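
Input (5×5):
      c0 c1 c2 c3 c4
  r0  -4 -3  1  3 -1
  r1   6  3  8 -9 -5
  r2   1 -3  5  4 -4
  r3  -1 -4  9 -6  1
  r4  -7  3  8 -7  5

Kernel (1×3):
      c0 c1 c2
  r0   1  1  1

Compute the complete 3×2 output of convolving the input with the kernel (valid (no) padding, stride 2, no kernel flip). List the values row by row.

Output[0,0]: The receptive field on the input at this output position is [-4 -3 1]. Elementwise product with the kernel and sum: -4·1 + -3·1 + 1·1.
Output[0,1]: The receptive field on the input at this output position is [1 3 -1]. Elementwise product with the kernel and sum: 1·1 + 3·1 + -1·1.

-6 3
3 5
4 6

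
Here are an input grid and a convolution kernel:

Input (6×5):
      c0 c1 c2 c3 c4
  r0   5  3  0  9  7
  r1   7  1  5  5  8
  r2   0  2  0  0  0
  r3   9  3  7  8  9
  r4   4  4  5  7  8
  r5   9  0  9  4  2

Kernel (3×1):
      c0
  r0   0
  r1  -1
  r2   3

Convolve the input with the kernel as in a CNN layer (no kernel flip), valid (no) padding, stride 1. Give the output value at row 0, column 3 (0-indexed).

-5

The receptive field on the input at this output position is [9 / 5 / 0]. Elementwise product with the kernel and sum: 5·-1 + 0·3.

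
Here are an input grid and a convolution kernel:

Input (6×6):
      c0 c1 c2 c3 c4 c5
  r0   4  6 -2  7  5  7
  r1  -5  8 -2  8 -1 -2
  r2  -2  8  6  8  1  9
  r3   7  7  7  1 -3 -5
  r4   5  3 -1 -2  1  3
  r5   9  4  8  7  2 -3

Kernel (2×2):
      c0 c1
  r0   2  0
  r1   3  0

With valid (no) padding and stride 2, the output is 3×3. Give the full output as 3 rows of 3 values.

Output[0,0]: The receptive field on the input at this output position is [4 6 / -5 8]. Elementwise product with the kernel and sum: 4·2 + -5·3.
Output[0,1]: The receptive field on the input at this output position is [-2 7 / -2 8]. Elementwise product with the kernel and sum: -2·2 + -2·3.

-7 -10 7
17 33 -7
37 22 8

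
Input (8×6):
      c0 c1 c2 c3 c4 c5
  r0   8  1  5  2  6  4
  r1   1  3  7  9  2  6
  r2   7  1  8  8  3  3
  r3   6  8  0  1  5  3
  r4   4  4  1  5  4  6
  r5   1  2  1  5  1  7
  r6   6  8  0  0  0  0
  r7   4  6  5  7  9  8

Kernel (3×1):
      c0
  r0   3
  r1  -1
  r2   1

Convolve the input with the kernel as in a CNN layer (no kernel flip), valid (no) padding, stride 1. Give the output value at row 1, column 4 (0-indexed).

8

The receptive field on the input at this output position is [2 / 3 / 5]. Elementwise product with the kernel and sum: 2·3 + 3·-1 + 5·1.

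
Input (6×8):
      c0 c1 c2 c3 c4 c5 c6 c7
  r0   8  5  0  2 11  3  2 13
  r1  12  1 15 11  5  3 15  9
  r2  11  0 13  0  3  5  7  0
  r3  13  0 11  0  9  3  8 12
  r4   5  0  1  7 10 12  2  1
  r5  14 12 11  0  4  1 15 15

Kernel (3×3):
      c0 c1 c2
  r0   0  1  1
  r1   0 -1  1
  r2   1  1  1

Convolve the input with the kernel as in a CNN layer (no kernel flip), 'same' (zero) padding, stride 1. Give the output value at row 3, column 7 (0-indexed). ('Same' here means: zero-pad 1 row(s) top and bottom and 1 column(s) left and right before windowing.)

-9

The receptive field on the zero-padded input at this output position is [7 0 0 / 8 12 0 / 2 1 0]. Elementwise product with the kernel and sum: 0·1 + 0·1 + 12·-1 + 0·1 + 2·1 + 1·1 + 0·1.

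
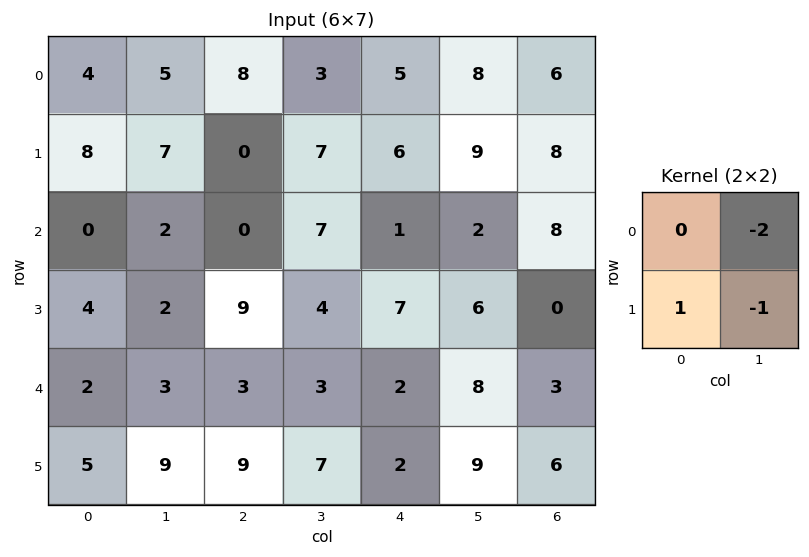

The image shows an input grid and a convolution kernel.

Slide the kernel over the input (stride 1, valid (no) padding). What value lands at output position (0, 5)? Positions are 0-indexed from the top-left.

The receptive field on the input at this output position is [8 6 / 9 8]. Elementwise product with the kernel and sum: 6·-2 + 9·1 + 8·-1.

-11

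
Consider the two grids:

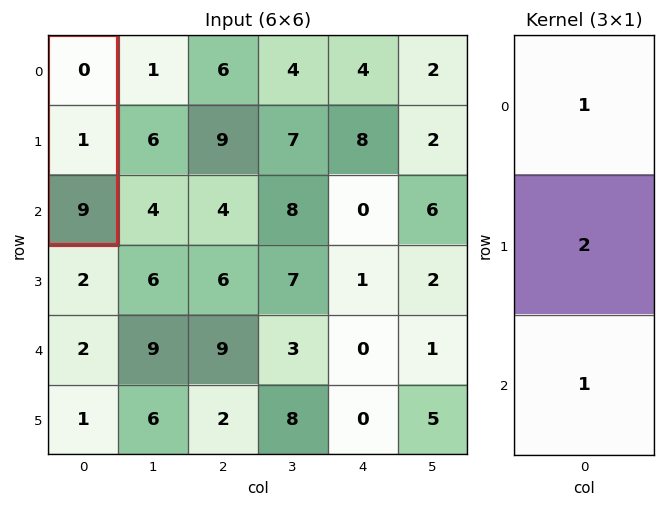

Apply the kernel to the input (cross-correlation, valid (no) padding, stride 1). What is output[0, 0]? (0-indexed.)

11

The receptive field on the input at this output position is [0 / 1 / 9]. Elementwise product with the kernel and sum: 0·1 + 1·2 + 9·1.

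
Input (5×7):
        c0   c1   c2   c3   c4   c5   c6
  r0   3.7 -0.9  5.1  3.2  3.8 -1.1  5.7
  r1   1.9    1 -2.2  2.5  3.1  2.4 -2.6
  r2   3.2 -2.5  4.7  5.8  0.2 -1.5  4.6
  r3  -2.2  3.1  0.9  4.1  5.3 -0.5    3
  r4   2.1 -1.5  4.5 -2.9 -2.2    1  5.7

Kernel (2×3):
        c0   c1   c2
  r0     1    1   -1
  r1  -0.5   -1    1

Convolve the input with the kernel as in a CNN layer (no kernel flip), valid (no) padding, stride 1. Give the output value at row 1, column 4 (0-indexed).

The receptive field on the input at this output position is [3.1 2.4 -2.6 / 0.2 -1.5 4.6]. Elementwise product with the kernel and sum: 3.1·1 + 2.4·1 + -2.6·-1 + 0.2·-0.5 + -1.5·-1 + 4.6·1.

14.1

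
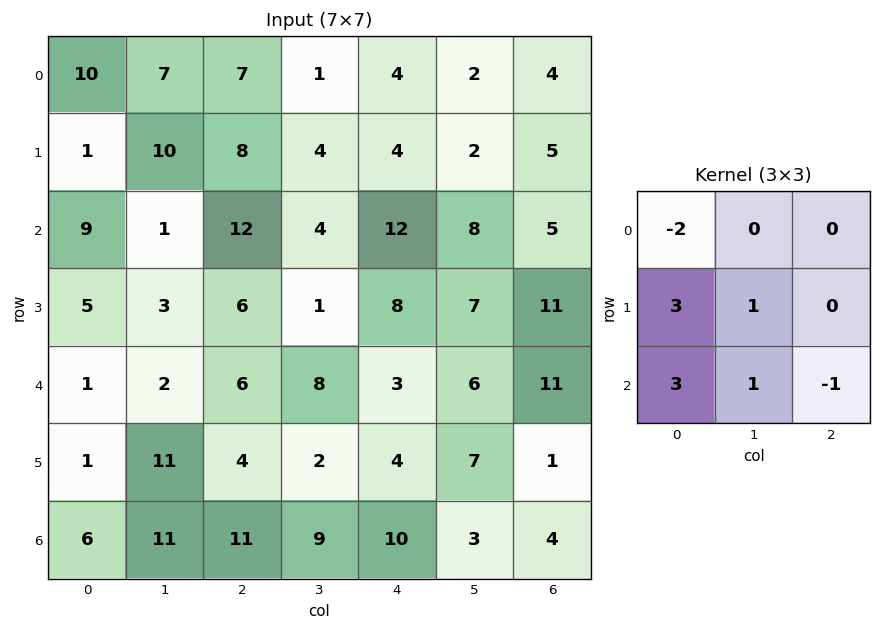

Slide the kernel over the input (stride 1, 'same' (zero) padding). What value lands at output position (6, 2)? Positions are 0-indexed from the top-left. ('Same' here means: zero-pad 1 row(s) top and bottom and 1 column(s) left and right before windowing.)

The receptive field on the zero-padded input at this output position is [11 4 2 / 11 11 9 / 0 0 0]. Elementwise product with the kernel and sum: 11·-2 + 11·3 + 11·1 + 0·3 + 0·1 + 0·-1.

22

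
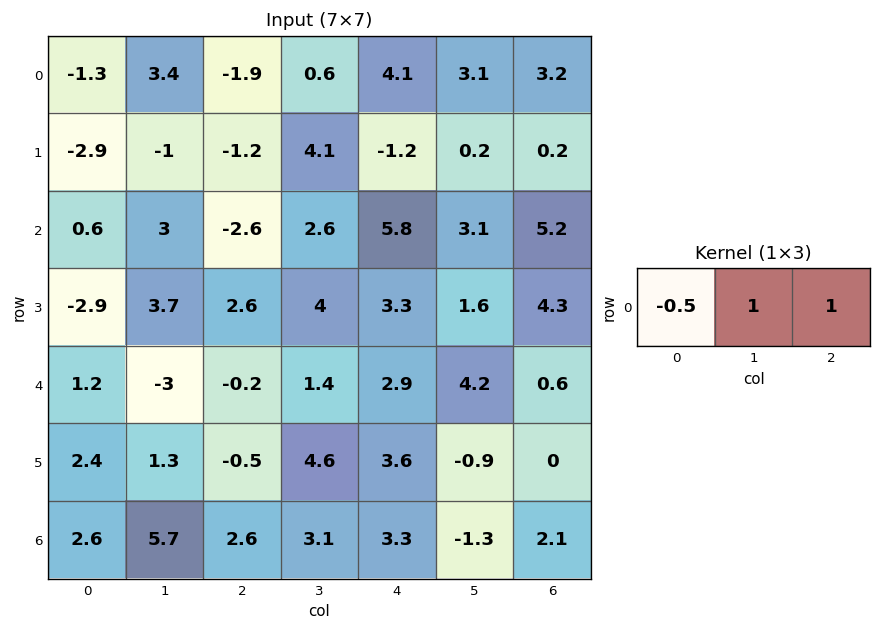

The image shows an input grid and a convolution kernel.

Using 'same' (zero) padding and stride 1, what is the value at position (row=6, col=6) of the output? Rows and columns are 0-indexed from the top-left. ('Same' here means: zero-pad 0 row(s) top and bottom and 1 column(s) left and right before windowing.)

The receptive field on the zero-padded input at this output position is [-1.3 2.1 0]. Elementwise product with the kernel and sum: -1.3·-0.5 + 2.1·1 + 0·1.

2.75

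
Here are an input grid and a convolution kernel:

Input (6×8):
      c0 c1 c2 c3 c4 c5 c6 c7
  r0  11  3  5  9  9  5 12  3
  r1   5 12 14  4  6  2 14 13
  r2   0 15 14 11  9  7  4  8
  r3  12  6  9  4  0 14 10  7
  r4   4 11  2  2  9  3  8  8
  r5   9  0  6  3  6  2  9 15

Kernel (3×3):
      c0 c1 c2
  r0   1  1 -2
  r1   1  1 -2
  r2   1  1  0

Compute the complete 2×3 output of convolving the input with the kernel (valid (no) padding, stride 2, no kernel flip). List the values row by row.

8 27 -14
2 24 14

Output[0,0]: The receptive field on the input at this output position is [11 3 5 / 5 12 14 / 0 15 14]. Elementwise product with the kernel and sum: 11·1 + 3·1 + 5·-2 + 5·1 + 12·1 + 14·-2 + 0·1 + 15·1.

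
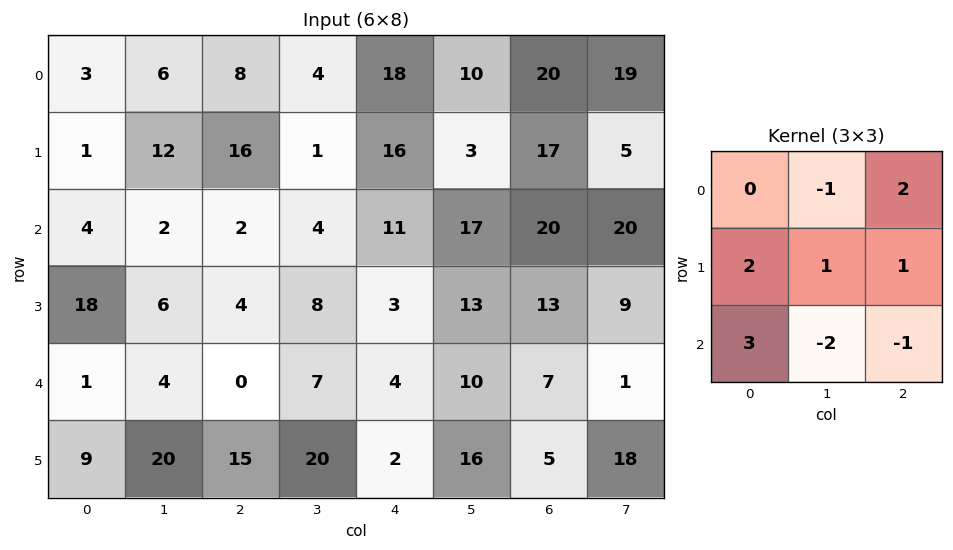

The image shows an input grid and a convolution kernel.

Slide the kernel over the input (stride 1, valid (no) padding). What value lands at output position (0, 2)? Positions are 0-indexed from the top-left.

The receptive field on the input at this output position is [8 4 18 / 16 1 16 / 2 4 11]. Elementwise product with the kernel and sum: 4·-1 + 18·2 + 16·2 + 1·1 + 16·1 + 2·3 + 4·-2 + 11·-1.

68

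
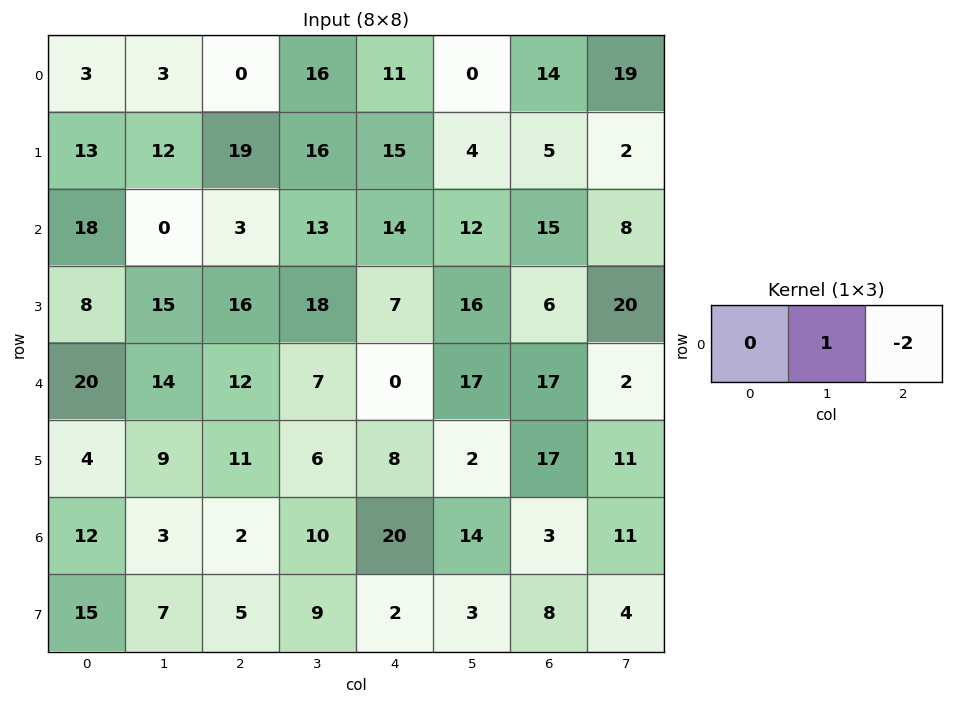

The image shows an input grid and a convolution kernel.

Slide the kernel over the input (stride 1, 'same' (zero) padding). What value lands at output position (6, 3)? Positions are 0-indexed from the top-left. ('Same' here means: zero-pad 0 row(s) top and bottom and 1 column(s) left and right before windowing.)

The receptive field on the zero-padded input at this output position is [2 10 20]. Elementwise product with the kernel and sum: 10·1 + 20·-2.

-30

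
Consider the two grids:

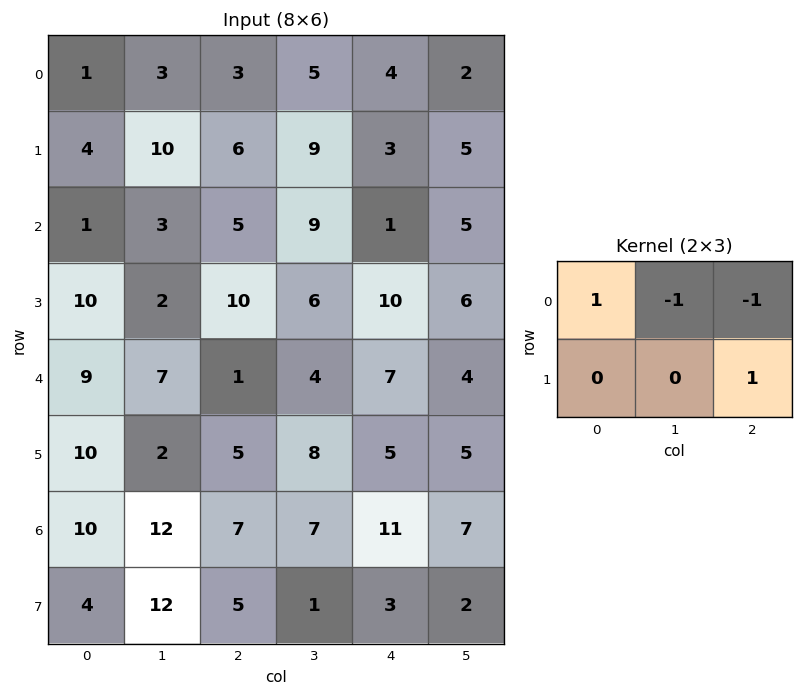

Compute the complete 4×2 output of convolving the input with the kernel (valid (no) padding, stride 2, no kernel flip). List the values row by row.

Output[0,0]: The receptive field on the input at this output position is [1 3 3 / 4 10 6]. Elementwise product with the kernel and sum: 1·1 + 3·-1 + 3·-1 + 6·1.

1 -3
3 5
6 -5
-4 -8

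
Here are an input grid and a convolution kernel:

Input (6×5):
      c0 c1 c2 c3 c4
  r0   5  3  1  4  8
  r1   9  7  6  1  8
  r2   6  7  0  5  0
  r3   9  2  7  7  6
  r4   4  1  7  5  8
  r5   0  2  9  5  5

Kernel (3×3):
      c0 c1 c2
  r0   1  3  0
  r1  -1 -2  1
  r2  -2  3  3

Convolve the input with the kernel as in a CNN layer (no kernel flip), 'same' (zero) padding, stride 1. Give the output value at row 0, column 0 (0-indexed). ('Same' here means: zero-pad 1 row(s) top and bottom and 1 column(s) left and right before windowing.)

41

The receptive field on the zero-padded input at this output position is [0 0 0 / 0 5 3 / 0 9 7]. Elementwise product with the kernel and sum: 0·1 + 0·3 + 0·-1 + 5·-2 + 3·1 + 0·-2 + 9·3 + 7·3.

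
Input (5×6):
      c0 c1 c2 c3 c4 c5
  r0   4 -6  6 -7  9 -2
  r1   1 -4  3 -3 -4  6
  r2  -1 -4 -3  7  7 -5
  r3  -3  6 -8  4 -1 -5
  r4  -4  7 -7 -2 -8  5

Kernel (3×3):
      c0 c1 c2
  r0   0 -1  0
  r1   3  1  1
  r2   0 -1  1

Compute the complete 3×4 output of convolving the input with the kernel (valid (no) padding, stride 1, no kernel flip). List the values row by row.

Output[0,0]: The receptive field on the input at this output position is [4 -6 6 / 1 -4 3 / -1 -4 -3]. Elementwise product with the kernel and sum: -6·-1 + 1·3 + -4·1 + 3·1 + -4·-1 + -3·1.
Output[0,1]: The receptive field on the input at this output position is [-6 6 -7 / -4 3 -3 / -4 -3 7]. Elementwise product with the kernel and sum: 6·-1 + -4·3 + 3·1 + -3·1 + -3·-1 + 7·1.

9 -8 9 -28
-20 1 3 23
-21 22 -34 12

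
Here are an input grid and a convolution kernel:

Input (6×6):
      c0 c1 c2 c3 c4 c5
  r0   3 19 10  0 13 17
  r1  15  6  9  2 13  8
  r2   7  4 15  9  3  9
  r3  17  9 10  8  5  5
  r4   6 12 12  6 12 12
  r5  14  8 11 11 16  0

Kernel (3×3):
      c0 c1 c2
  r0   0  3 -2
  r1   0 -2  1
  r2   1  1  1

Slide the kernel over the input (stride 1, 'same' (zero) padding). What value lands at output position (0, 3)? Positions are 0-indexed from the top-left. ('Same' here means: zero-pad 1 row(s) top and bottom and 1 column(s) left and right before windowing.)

The receptive field on the zero-padded input at this output position is [0 0 0 / 10 0 13 / 9 2 13]. Elementwise product with the kernel and sum: 0·3 + 0·-2 + 0·-2 + 13·1 + 9·1 + 2·1 + 13·1.

37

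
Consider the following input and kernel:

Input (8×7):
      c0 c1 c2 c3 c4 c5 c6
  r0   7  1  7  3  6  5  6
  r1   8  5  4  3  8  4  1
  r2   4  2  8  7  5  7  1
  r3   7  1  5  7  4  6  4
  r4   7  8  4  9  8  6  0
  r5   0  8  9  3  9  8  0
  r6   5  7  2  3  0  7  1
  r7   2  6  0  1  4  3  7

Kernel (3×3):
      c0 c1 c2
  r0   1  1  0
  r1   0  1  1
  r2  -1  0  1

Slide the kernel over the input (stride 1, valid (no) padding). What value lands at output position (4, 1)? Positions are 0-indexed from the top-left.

20

The receptive field on the input at this output position is [8 4 9 / 8 9 3 / 7 2 3]. Elementwise product with the kernel and sum: 8·1 + 4·1 + 9·1 + 3·1 + 7·-1 + 3·1.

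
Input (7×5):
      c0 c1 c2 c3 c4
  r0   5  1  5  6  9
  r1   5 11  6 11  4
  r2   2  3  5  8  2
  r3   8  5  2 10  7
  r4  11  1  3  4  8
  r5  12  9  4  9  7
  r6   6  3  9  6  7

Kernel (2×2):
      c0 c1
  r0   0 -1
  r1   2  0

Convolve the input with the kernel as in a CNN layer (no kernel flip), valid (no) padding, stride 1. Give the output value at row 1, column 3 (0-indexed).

12

The receptive field on the input at this output position is [11 4 / 8 2]. Elementwise product with the kernel and sum: 4·-1 + 8·2.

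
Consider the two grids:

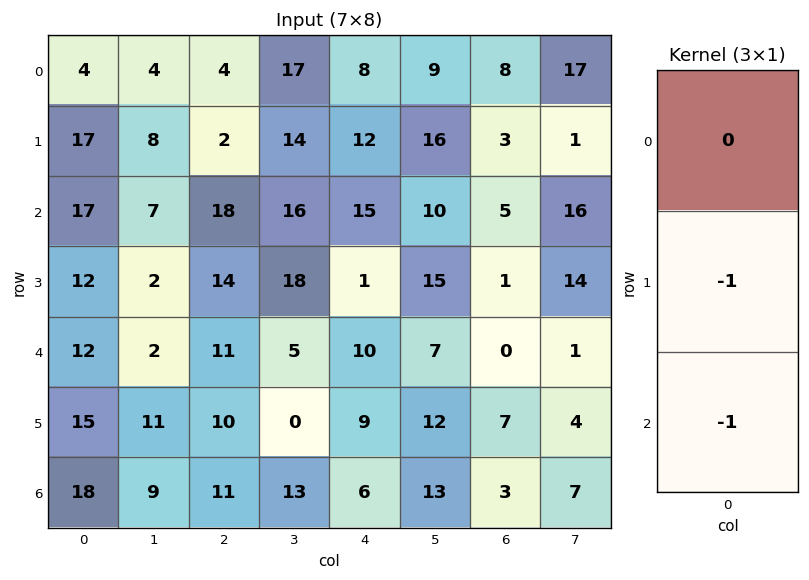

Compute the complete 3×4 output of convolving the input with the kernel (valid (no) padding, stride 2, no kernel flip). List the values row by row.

Output[0,0]: The receptive field on the input at this output position is [4 / 17 / 17]. Elementwise product with the kernel and sum: 17·-1 + 17·-1.

-34 -20 -27 -8
-24 -25 -11 -1
-33 -21 -15 -10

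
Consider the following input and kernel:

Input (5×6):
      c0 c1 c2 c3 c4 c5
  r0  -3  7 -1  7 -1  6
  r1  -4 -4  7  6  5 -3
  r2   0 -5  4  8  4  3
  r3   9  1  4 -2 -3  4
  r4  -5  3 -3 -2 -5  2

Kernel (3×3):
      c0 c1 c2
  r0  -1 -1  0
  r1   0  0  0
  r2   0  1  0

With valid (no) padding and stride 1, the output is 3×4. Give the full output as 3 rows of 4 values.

Output[0,0]: The receptive field on the input at this output position is [-3 7 -1 / -4 -4 7 / 0 -5 4]. Elementwise product with the kernel and sum: -3·-1 + 7·-1 + -5·1.
Output[0,1]: The receptive field on the input at this output position is [7 -1 7 / -4 7 6 / -5 4 8]. Elementwise product with the kernel and sum: 7·-1 + -1·-1 + 4·1.

-9 -2 2 -2
9 1 -15 -14
8 -2 -14 -17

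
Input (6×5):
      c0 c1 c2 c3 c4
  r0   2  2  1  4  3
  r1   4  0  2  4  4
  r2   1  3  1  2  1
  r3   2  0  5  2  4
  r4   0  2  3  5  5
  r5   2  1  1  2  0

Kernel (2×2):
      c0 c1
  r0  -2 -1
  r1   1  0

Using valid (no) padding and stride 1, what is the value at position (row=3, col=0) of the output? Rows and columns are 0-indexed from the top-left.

-4

The receptive field on the input at this output position is [2 0 / 0 2]. Elementwise product with the kernel and sum: 2·-2 + 0·-1 + 0·1.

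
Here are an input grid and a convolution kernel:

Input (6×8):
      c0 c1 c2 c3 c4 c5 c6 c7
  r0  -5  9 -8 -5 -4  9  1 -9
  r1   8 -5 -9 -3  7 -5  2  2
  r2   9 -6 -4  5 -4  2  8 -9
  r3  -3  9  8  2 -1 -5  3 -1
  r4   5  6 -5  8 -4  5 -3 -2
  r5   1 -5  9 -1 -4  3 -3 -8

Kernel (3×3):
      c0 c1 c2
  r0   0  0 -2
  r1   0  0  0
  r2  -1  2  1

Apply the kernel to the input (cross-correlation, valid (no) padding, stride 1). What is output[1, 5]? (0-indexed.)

6

The receptive field on the input at this output position is [-5 2 2 / 2 8 -9 / -5 3 -1]. Elementwise product with the kernel and sum: 2·-2 + -5·-1 + 3·2 + -1·1.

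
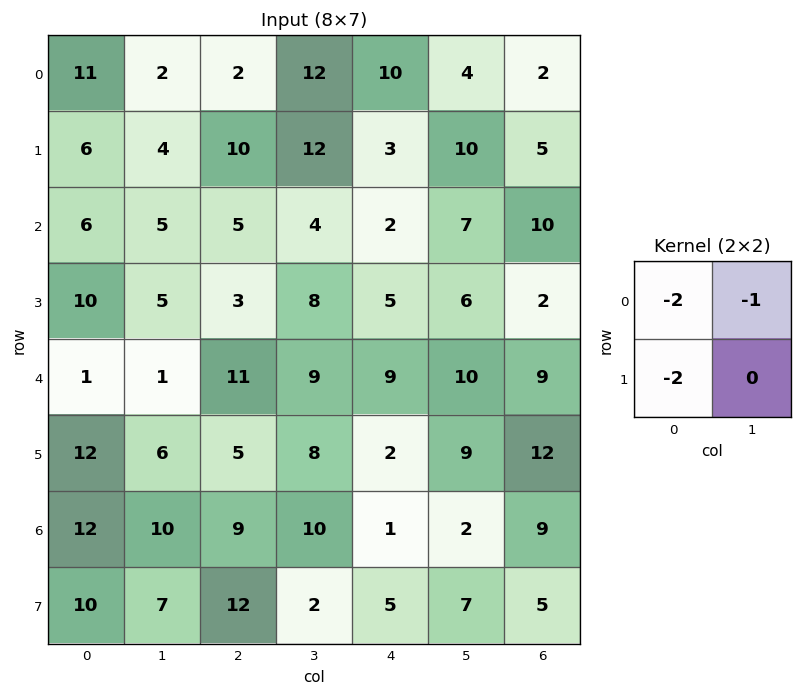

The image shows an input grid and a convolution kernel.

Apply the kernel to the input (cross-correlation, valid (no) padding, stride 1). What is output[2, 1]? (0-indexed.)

-25

The receptive field on the input at this output position is [5 5 / 5 3]. Elementwise product with the kernel and sum: 5·-2 + 5·-1 + 5·-2.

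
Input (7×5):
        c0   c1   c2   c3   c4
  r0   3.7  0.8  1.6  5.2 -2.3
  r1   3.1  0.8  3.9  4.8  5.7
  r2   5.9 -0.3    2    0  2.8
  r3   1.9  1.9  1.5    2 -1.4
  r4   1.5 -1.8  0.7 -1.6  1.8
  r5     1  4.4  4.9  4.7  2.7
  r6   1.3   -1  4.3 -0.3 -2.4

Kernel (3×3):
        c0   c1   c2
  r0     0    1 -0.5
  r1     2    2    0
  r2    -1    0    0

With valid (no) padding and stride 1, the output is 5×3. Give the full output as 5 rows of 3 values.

1.9 8.7 21.75
8.15 3 4.45
4.8 10.6 4.9
-0.45 -6.1 -4
7.35 21.1 12.4

Output[0,0]: The receptive field on the input at this output position is [3.7 0.8 1.6 / 3.1 0.8 3.9 / 5.9 -0.3 2]. Elementwise product with the kernel and sum: 0.8·1 + 1.6·-0.5 + 3.1·2 + 0.8·2 + 5.9·-1.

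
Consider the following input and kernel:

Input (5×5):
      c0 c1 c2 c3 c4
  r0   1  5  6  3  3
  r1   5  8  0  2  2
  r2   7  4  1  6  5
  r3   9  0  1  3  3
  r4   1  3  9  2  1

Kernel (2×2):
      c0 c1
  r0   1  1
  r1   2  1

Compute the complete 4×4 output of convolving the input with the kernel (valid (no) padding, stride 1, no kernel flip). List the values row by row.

Output[0,0]: The receptive field on the input at this output position is [1 5 / 5 8]. Elementwise product with the kernel and sum: 1·1 + 5·1 + 5·2 + 8·1.

24 27 11 12
31 17 10 21
29 6 12 20
14 16 24 11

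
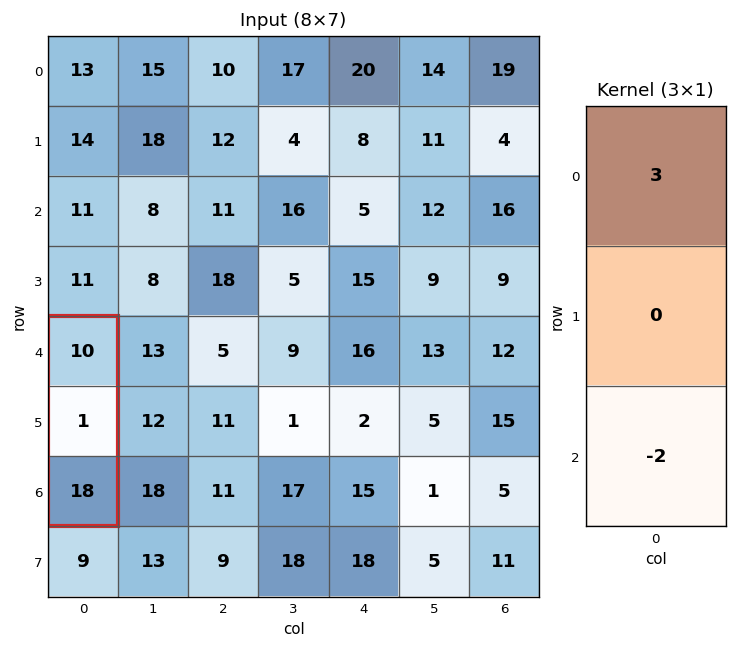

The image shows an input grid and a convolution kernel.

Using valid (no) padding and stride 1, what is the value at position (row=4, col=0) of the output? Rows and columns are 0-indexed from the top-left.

-6

The receptive field on the input at this output position is [10 / 1 / 18]. Elementwise product with the kernel and sum: 10·3 + 18·-2.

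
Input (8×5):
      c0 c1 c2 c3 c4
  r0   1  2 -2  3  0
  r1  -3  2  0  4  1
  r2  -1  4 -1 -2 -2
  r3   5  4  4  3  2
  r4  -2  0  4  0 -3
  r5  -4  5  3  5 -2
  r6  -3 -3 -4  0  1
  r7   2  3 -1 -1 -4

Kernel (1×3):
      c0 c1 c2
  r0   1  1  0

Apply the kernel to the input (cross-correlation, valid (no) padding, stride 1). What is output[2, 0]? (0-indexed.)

The receptive field on the input at this output position is [-1 4 -1]. Elementwise product with the kernel and sum: -1·1 + 4·1.

3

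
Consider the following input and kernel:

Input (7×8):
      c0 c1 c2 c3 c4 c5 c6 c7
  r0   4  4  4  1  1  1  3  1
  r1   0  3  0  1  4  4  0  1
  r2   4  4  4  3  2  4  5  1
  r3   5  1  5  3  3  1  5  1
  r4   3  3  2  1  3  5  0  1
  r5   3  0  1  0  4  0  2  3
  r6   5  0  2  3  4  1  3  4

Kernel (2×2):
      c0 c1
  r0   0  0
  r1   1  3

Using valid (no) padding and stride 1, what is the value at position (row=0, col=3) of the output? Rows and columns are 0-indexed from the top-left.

13

The receptive field on the input at this output position is [1 1 / 1 4]. Elementwise product with the kernel and sum: 1·1 + 4·3.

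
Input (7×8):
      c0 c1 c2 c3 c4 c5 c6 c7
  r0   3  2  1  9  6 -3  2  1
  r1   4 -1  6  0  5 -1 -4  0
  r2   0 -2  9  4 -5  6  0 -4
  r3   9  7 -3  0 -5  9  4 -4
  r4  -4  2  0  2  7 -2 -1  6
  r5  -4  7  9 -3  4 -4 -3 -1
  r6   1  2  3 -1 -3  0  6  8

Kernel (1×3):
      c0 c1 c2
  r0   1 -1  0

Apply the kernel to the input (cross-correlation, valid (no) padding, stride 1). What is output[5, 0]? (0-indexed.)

The receptive field on the input at this output position is [-4 7 9]. Elementwise product with the kernel and sum: -4·1 + 7·-1.

-11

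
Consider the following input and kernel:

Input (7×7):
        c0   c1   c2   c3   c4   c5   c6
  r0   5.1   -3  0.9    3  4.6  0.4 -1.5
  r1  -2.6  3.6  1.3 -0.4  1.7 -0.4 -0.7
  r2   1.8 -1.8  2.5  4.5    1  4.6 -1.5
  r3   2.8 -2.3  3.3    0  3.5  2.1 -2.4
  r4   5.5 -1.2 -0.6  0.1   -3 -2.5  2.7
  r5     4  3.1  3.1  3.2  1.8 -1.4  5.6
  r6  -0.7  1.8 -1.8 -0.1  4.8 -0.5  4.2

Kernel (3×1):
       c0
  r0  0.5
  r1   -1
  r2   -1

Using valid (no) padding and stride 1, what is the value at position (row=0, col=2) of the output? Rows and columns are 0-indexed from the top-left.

The receptive field on the input at this output position is [0.9 / 1.3 / 2.5]. Elementwise product with the kernel and sum: 0.9·0.5 + 1.3·-1 + 2.5·-1.

-3.35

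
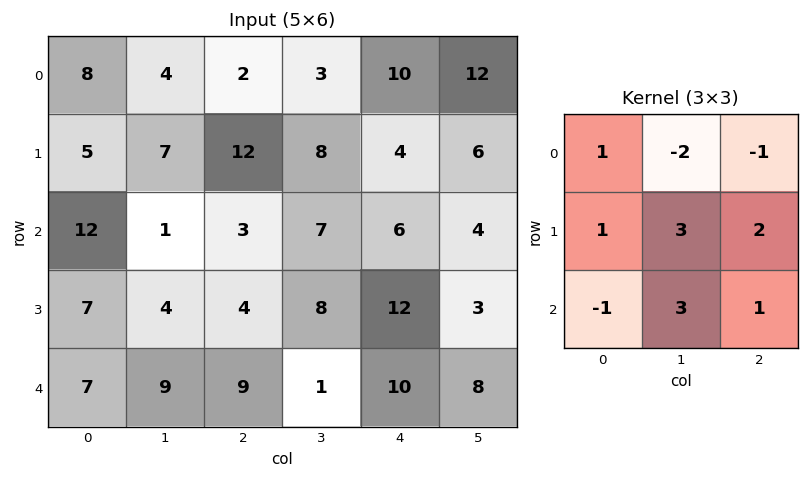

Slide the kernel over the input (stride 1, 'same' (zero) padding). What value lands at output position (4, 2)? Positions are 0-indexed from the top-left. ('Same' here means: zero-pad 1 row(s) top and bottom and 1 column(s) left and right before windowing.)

The receptive field on the zero-padded input at this output position is [4 4 8 / 9 9 1 / 0 0 0]. Elementwise product with the kernel and sum: 4·1 + 4·-2 + 8·-1 + 9·1 + 9·3 + 1·2 + 0·-1 + 0·3 + 0·1.

26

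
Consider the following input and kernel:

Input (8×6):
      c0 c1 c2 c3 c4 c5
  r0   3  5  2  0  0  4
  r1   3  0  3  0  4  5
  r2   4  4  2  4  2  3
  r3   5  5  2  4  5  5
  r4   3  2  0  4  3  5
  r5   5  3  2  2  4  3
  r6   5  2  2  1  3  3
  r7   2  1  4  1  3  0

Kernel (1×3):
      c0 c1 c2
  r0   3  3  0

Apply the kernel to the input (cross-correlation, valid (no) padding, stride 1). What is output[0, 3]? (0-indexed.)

0

The receptive field on the input at this output position is [0 0 4]. Elementwise product with the kernel and sum: 0·3 + 0·3.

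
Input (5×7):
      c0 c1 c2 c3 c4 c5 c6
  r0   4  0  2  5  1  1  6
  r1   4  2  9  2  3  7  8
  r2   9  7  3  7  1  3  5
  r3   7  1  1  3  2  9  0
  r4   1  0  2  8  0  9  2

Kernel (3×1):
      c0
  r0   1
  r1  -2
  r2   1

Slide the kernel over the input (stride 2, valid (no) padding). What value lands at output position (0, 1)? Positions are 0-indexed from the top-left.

The receptive field on the input at this output position is [2 / 9 / 3]. Elementwise product with the kernel and sum: 2·1 + 9·-2 + 3·1.

-13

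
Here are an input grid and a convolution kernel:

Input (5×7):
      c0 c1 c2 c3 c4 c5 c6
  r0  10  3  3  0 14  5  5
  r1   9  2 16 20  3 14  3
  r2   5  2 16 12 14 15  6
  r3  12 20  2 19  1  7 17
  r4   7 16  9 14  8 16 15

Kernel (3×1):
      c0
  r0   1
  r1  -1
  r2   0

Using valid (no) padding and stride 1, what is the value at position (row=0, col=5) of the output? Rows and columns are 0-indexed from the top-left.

The receptive field on the input at this output position is [5 / 14 / 15]. Elementwise product with the kernel and sum: 5·1 + 14·-1.

-9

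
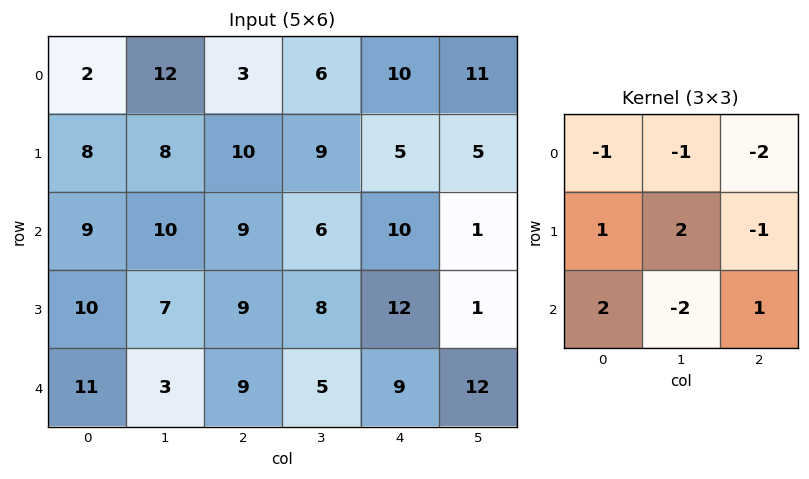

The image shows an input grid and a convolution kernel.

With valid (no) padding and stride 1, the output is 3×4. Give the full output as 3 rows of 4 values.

Output[0,0]: The receptive field on the input at this output position is [2 12 3 / 8 8 10 / 9 10 9]. Elementwise product with the kernel and sum: 2·-1 + 12·-1 + 3·-2 + 8·1 + 8·2 + 10·-1 + 9·2 + 10·-2 + 9·1.

1 0 10 -31
-1 -10 -4 -6
3 -21 -5 17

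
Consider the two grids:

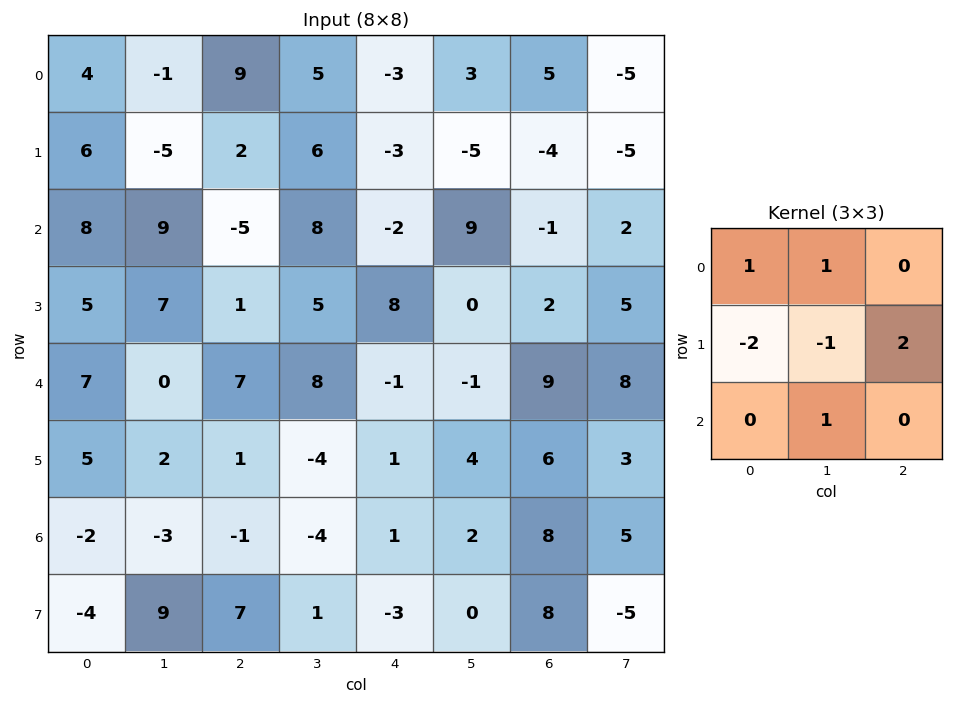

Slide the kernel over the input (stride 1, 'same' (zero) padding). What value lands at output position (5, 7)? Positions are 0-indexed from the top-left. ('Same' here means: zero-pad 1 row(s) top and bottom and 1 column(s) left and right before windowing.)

The receptive field on the zero-padded input at this output position is [9 8 0 / 6 3 0 / 8 5 0]. Elementwise product with the kernel and sum: 9·1 + 8·1 + 6·-2 + 3·-1 + 0·2 + 5·1.

7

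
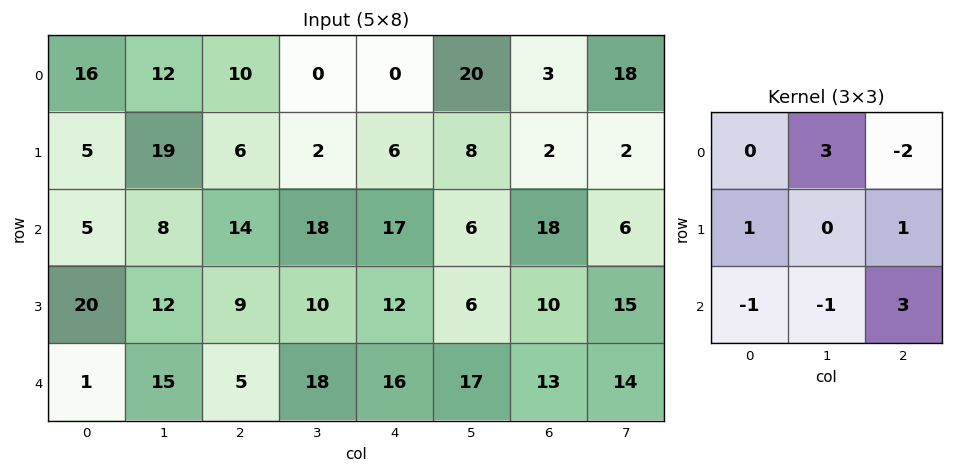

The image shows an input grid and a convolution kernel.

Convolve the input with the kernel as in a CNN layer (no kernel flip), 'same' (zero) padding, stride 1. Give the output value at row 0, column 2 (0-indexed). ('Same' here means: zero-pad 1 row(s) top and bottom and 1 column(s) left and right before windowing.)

-7

The receptive field on the zero-padded input at this output position is [0 0 0 / 12 10 0 / 19 6 2]. Elementwise product with the kernel and sum: 0·3 + 0·-2 + 12·1 + 0·1 + 19·-1 + 6·-1 + 2·3.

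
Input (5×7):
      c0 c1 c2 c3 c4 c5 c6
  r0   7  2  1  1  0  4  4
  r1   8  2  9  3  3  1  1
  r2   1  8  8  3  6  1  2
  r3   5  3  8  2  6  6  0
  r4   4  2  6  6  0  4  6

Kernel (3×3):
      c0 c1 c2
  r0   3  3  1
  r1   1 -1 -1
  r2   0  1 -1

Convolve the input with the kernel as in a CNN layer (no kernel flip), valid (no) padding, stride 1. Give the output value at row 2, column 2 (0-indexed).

45

The receptive field on the input at this output position is [8 3 6 / 8 2 6 / 6 6 0]. Elementwise product with the kernel and sum: 8·3 + 3·3 + 6·1 + 8·1 + 2·-1 + 6·-1 + 6·1 + 0·-1.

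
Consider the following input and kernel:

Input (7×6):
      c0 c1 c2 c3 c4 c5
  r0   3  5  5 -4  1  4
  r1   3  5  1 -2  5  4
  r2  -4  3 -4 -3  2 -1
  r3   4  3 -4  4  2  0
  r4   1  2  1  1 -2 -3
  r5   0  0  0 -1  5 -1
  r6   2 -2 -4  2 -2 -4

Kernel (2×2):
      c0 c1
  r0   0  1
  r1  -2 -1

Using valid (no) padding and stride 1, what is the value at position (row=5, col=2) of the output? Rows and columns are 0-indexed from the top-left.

5

The receptive field on the input at this output position is [0 -1 / -4 2]. Elementwise product with the kernel and sum: -1·1 + -4·-2 + 2·-1.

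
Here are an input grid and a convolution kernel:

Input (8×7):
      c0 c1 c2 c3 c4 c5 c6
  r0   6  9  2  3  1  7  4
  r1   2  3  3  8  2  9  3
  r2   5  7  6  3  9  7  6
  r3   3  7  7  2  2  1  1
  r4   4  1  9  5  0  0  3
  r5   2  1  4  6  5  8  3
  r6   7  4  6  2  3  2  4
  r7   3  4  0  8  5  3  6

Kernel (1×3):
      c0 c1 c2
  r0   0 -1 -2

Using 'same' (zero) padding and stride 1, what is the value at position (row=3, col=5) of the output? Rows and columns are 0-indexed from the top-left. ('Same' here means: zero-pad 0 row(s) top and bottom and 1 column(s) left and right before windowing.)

-3

The receptive field on the zero-padded input at this output position is [2 1 1]. Elementwise product with the kernel and sum: 1·-1 + 1·-2.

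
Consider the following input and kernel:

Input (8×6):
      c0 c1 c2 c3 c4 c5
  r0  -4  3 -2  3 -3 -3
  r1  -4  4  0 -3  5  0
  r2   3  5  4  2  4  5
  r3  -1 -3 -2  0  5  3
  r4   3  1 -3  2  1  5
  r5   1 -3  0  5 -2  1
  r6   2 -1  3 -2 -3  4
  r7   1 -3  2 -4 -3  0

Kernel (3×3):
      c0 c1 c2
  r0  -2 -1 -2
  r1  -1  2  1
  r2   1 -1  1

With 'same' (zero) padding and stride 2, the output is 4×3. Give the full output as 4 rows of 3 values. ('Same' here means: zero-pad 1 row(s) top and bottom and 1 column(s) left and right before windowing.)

3 -3 -20
5 2 10
10 5 2
4 -8 -11

Output[0,0]: The receptive field on the zero-padded input at this output position is [0 0 0 / 0 -4 3 / 0 -4 4]. Elementwise product with the kernel and sum: 0·-2 + 0·-1 + 0·-2 + 0·-1 + -4·2 + 3·1 + 0·1 + -4·-1 + 4·1.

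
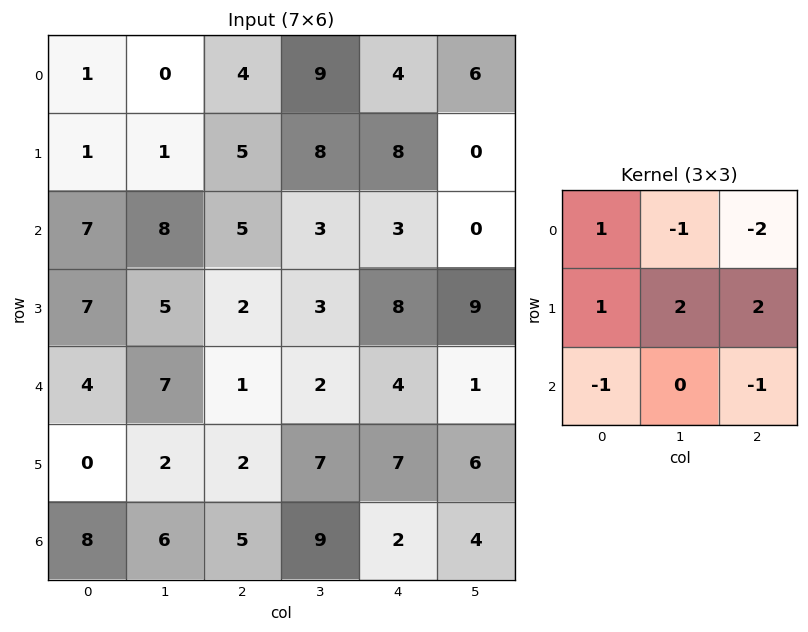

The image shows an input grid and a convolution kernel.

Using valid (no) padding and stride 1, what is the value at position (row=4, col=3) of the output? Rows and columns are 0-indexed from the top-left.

The receptive field on the input at this output position is [2 4 1 / 7 7 6 / 9 2 4]. Elementwise product with the kernel and sum: 2·1 + 4·-1 + 1·-2 + 7·1 + 7·2 + 6·2 + 9·-1 + 4·-1.

16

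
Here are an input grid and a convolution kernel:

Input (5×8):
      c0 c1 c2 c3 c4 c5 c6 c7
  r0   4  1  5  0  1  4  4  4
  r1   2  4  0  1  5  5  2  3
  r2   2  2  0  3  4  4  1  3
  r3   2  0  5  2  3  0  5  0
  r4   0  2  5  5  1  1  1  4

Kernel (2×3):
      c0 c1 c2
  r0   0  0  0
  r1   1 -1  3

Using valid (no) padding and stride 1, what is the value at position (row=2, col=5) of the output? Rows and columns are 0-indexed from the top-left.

-5

The receptive field on the input at this output position is [4 1 3 / 0 5 0]. Elementwise product with the kernel and sum: 0·1 + 5·-1 + 0·3.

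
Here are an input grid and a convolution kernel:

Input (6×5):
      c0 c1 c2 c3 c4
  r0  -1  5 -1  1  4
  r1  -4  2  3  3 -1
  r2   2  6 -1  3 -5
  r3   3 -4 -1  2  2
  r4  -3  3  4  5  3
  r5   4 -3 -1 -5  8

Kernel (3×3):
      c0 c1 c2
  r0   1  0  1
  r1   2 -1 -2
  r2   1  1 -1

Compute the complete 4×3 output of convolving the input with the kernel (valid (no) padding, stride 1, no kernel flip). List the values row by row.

-9 3 15
-1 5 6
9 0 -8
-13 -9 -16

Output[0,0]: The receptive field on the input at this output position is [-1 5 -1 / -4 2 3 / 2 6 -1]. Elementwise product with the kernel and sum: -1·1 + -1·1 + -4·2 + 2·-1 + 3·-2 + 2·1 + 6·1 + -1·-1.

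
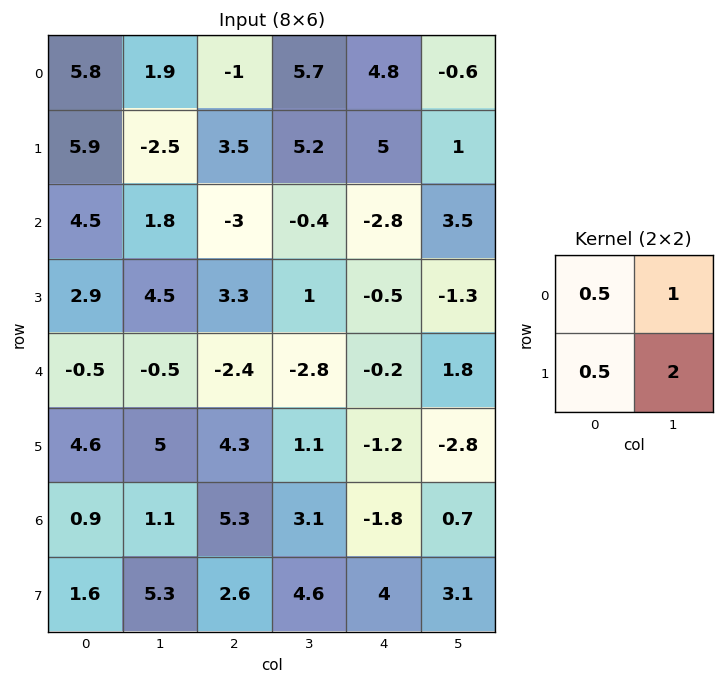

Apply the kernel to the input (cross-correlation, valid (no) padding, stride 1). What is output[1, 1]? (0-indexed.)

-2.85

The receptive field on the input at this output position is [-2.5 3.5 / 1.8 -3]. Elementwise product with the kernel and sum: -2.5·0.5 + 3.5·1 + 1.8·0.5 + -3·2.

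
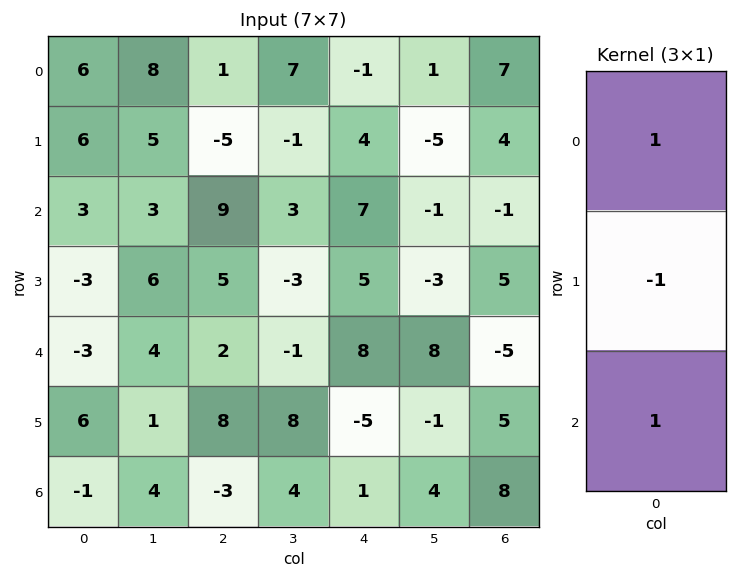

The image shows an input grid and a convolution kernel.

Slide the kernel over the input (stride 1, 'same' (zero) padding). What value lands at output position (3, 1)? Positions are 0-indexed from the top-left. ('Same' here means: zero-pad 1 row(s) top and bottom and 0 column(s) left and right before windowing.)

The receptive field on the zero-padded input at this output position is [3 / 6 / 4]. Elementwise product with the kernel and sum: 3·1 + 6·-1 + 4·1.

1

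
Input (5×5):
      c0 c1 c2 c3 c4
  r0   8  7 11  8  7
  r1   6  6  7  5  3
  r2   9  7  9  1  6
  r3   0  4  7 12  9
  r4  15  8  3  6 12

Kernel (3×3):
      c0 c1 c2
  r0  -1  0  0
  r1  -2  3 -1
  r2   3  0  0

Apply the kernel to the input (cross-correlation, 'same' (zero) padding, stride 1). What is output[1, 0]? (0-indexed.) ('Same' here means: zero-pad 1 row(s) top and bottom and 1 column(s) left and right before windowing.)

The receptive field on the zero-padded input at this output position is [0 8 7 / 0 6 6 / 0 9 7]. Elementwise product with the kernel and sum: 0·-1 + 0·-2 + 6·3 + 6·-1 + 0·3.

12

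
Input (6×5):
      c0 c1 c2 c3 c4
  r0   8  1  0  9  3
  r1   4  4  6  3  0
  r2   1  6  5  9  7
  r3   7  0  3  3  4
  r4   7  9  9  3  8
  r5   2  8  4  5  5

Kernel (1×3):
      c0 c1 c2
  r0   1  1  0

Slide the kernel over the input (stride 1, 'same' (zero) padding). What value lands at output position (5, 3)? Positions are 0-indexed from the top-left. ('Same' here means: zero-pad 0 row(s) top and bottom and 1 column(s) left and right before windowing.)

9

The receptive field on the zero-padded input at this output position is [4 5 5]. Elementwise product with the kernel and sum: 4·1 + 5·1.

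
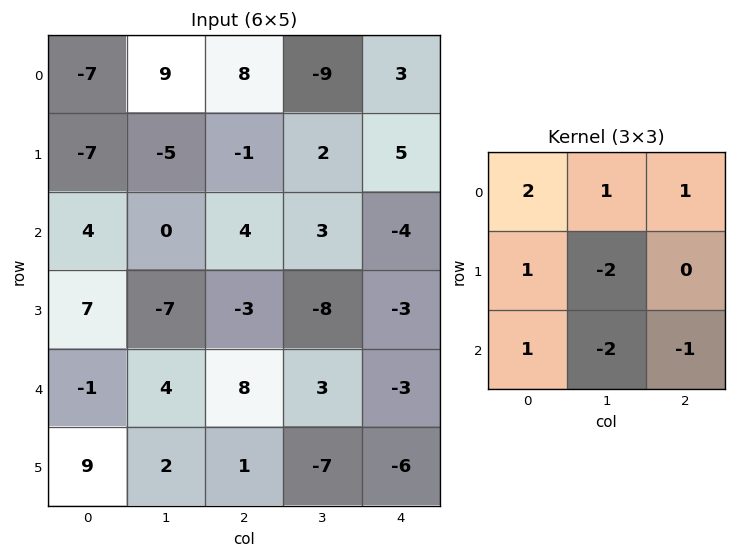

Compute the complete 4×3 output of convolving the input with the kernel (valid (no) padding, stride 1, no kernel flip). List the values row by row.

Output[0,0]: The receptive field on the input at this output position is [-7 9 8 / -7 -5 -1 / 4 0 4]. Elementwise product with the kernel and sum: -7·2 + 9·1 + 8·1 + -7·1 + -5·-2 + 4·1 + 0·-2 + 4·-1.

6 3 7
8 -10 19
16 -9 25
-1 -30 6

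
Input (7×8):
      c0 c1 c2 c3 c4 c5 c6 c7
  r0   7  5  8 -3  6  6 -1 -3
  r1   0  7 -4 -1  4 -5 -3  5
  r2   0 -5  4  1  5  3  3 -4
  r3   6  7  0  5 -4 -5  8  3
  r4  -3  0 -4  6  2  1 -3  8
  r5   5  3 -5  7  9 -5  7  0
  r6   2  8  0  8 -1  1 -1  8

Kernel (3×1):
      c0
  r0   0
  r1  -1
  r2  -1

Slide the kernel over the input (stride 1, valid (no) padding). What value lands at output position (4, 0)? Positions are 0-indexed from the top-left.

-7

The receptive field on the input at this output position is [-3 / 5 / 2]. Elementwise product with the kernel and sum: 5·-1 + 2·-1.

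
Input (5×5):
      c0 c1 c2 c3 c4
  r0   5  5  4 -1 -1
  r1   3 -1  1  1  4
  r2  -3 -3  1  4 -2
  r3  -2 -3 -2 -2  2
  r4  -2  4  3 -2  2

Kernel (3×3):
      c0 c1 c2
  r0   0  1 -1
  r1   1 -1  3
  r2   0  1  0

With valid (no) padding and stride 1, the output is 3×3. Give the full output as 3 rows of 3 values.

Output[0,0]: The receptive field on the input at this output position is [5 5 4 / 3 -1 1 / -3 -3 1]. Elementwise product with the kernel and sum: 5·1 + 4·-1 + 3·1 + -1·-1 + 1·3 + -3·1.

5 7 16
-2 6 -14
-5 -7 10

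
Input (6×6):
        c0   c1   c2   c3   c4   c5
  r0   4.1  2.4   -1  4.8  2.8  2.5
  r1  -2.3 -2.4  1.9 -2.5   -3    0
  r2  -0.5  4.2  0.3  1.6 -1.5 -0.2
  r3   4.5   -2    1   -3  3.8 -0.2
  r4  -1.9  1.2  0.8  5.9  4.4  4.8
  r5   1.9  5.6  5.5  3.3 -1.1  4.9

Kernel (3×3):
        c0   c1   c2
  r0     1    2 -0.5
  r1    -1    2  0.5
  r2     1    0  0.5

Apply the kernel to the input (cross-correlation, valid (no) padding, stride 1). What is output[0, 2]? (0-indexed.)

-1.65

The receptive field on the input at this output position is [-1 4.8 2.8 / 1.9 -2.5 -3 / 0.3 1.6 -1.5]. Elementwise product with the kernel and sum: -1·1 + 4.8·2 + 2.8·-0.5 + 1.9·-1 + -2.5·2 + -3·0.5 + 0.3·1 + -1.5·0.5.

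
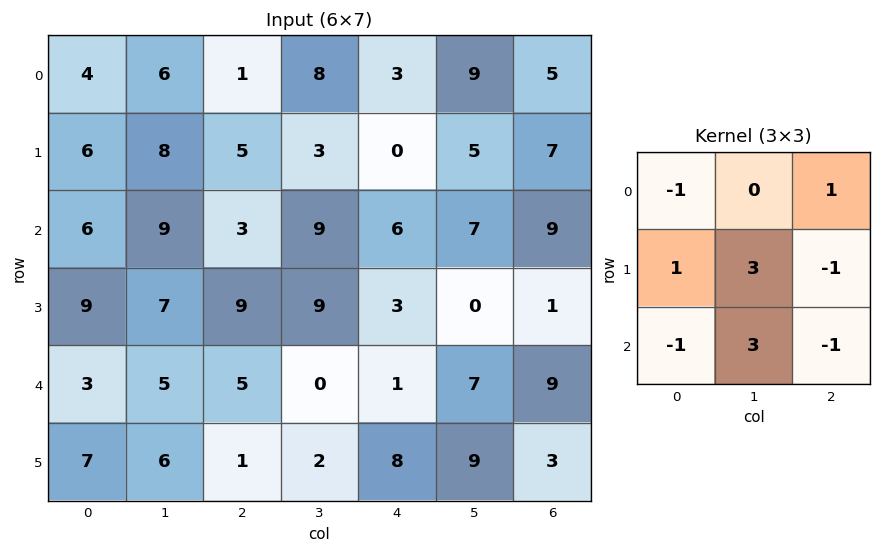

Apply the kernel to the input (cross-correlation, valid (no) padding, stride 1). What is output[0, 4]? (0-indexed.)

16

The receptive field on the input at this output position is [3 9 5 / 0 5 7 / 6 7 9]. Elementwise product with the kernel and sum: 3·-1 + 5·1 + 0·1 + 5·3 + 7·-1 + 6·-1 + 7·3 + 9·-1.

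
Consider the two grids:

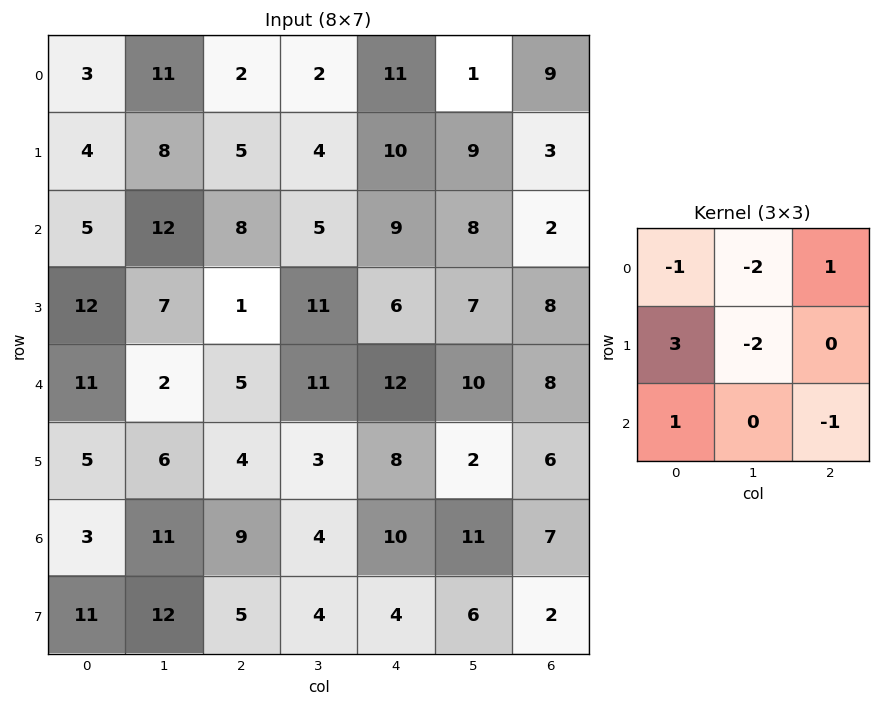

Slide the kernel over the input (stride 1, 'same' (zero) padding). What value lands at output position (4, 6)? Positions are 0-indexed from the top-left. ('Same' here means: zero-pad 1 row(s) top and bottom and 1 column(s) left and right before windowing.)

-7

The receptive field on the zero-padded input at this output position is [7 8 0 / 10 8 0 / 2 6 0]. Elementwise product with the kernel and sum: 7·-1 + 8·-2 + 0·1 + 10·3 + 8·-2 + 2·1 + 0·-1.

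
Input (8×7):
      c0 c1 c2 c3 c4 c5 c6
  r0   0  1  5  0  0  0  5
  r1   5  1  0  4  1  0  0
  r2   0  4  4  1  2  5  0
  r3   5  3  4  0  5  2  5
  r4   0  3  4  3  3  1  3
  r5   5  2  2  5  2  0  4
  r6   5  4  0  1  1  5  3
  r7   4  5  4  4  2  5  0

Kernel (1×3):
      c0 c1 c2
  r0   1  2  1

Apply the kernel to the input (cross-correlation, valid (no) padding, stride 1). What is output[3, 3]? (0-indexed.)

The receptive field on the input at this output position is [0 5 2]. Elementwise product with the kernel and sum: 0·1 + 5·2 + 2·1.

12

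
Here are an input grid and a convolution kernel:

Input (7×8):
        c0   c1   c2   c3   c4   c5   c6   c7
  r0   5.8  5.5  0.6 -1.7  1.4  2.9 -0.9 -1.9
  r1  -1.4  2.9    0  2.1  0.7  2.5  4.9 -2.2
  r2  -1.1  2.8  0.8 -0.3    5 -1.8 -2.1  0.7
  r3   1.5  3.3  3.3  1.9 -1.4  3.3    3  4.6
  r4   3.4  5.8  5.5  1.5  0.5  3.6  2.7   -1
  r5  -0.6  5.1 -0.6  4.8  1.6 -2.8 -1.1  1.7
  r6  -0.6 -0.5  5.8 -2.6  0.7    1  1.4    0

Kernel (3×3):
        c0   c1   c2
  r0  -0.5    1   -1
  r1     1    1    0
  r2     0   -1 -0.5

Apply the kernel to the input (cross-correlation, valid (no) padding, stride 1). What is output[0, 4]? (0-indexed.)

9.15

The receptive field on the input at this output position is [1.4 2.9 -0.9 / 0.7 2.5 4.9 / 5 -1.8 -2.1]. Elementwise product with the kernel and sum: 1.4·-0.5 + 2.9·1 + -0.9·-1 + 0.7·1 + 2.5·1 + -1.8·-1 + -2.1·-0.5.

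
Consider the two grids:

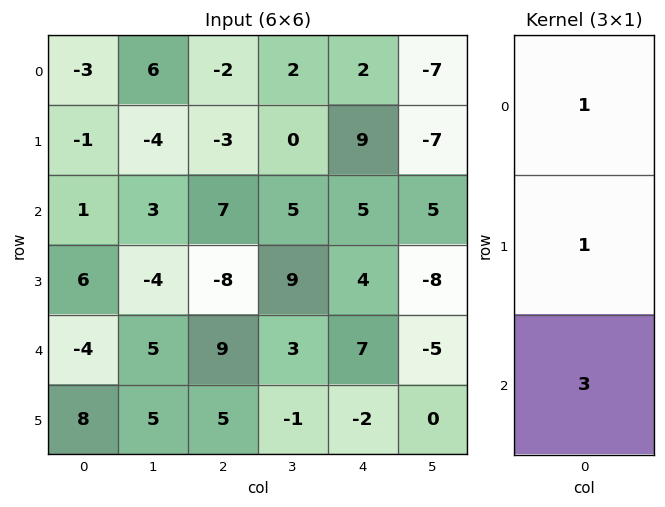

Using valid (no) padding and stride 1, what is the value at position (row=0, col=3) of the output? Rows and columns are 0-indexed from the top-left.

The receptive field on the input at this output position is [2 / 0 / 5]. Elementwise product with the kernel and sum: 2·1 + 0·1 + 5·3.

17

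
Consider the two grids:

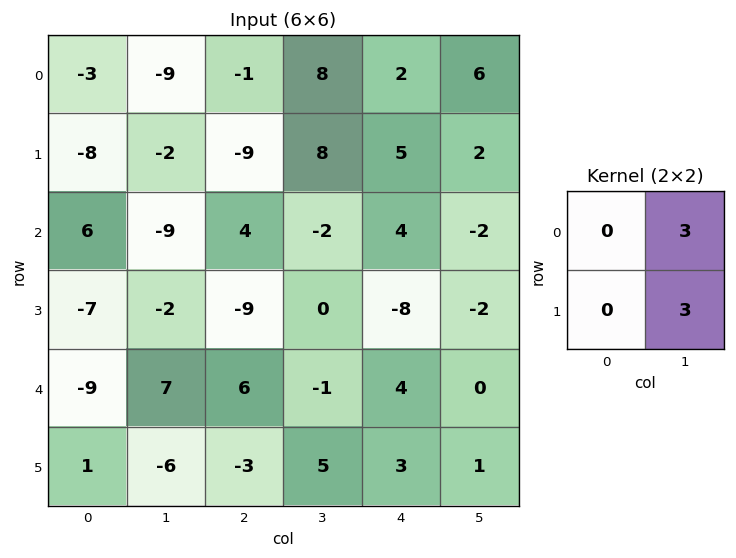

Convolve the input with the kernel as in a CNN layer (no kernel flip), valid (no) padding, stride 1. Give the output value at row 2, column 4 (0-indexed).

The receptive field on the input at this output position is [4 -2 / -8 -2]. Elementwise product with the kernel and sum: -2·3 + -2·3.

-12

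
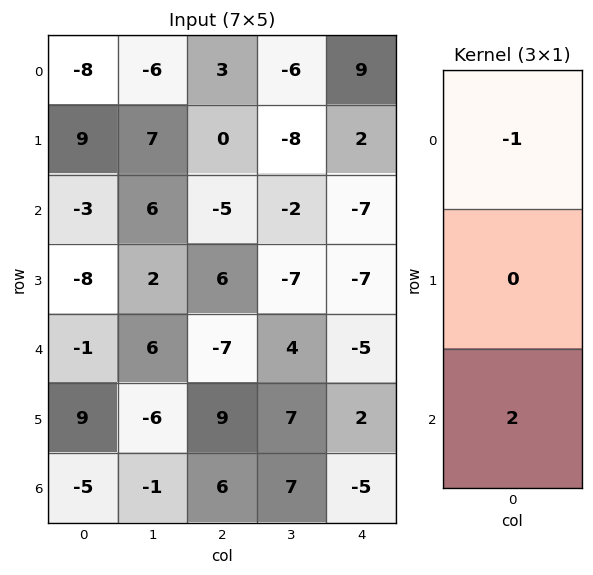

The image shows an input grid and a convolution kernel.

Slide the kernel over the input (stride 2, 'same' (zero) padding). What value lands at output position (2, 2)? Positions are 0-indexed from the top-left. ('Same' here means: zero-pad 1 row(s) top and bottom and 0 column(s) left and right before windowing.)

11

The receptive field on the zero-padded input at this output position is [-7 / -5 / 2]. Elementwise product with the kernel and sum: -7·-1 + 2·2.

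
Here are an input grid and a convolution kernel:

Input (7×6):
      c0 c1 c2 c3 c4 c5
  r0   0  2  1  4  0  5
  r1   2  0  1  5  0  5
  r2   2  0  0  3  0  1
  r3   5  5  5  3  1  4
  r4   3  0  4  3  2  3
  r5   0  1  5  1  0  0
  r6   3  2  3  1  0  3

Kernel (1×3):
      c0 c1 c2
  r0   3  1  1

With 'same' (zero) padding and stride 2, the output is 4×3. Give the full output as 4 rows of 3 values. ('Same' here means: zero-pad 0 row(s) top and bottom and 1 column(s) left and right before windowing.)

2 11 17
2 3 10
3 7 14
5 10 6

Output[0,0]: The receptive field on the zero-padded input at this output position is [0 0 2]. Elementwise product with the kernel and sum: 0·3 + 0·1 + 2·1.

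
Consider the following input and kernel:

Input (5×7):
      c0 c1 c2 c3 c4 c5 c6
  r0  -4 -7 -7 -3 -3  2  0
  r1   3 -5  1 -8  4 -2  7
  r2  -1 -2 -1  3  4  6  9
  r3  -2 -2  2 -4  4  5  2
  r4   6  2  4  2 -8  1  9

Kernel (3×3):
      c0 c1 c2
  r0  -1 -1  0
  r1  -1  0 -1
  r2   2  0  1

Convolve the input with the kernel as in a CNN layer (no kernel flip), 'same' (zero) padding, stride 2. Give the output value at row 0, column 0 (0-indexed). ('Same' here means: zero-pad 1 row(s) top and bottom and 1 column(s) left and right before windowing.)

2

The receptive field on the zero-padded input at this output position is [0 0 0 / 0 -4 -7 / 0 3 -5]. Elementwise product with the kernel and sum: 0·-1 + 0·-1 + 0·-1 + -7·-1 + 0·2 + -5·1.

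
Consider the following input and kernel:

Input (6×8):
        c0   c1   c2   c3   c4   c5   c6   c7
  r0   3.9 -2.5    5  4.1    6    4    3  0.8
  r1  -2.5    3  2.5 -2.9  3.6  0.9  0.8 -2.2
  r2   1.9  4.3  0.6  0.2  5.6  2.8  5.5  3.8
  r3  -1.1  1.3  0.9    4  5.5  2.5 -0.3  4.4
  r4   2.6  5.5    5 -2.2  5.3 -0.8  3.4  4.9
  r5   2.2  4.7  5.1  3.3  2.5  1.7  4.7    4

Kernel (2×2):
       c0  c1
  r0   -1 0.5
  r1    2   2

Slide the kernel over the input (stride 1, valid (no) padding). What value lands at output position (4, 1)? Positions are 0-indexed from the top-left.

The receptive field on the input at this output position is [5.5 5 / 4.7 5.1]. Elementwise product with the kernel and sum: 5.5·-1 + 5·0.5 + 4.7·2 + 5.1·2.

16.6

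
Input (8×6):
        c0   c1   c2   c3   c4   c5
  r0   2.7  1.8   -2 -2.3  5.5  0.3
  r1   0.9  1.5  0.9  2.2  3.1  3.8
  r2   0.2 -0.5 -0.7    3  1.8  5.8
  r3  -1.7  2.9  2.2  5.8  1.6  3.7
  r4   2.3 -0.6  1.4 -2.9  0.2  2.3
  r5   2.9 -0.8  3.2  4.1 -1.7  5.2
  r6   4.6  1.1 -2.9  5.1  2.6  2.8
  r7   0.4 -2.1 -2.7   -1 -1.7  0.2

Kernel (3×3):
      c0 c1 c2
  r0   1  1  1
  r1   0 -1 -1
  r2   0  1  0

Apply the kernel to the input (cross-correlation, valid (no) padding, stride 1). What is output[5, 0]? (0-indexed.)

5

The receptive field on the input at this output position is [2.9 -0.8 3.2 / 4.6 1.1 -2.9 / 0.4 -2.1 -2.7]. Elementwise product with the kernel and sum: 2.9·1 + -0.8·1 + 3.2·1 + 1.1·-1 + -2.9·-1 + -2.1·1.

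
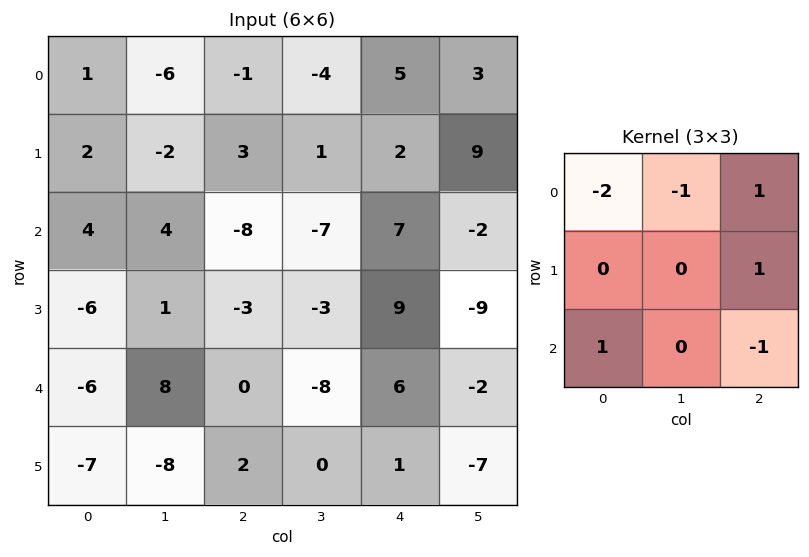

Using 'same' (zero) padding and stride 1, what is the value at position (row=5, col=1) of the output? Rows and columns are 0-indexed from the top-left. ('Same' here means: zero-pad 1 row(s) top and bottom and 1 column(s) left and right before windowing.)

The receptive field on the zero-padded input at this output position is [-6 8 0 / -7 -8 2 / 0 0 0]. Elementwise product with the kernel and sum: -6·-2 + 8·-1 + 0·1 + 2·1 + 0·1 + 0·-1.

6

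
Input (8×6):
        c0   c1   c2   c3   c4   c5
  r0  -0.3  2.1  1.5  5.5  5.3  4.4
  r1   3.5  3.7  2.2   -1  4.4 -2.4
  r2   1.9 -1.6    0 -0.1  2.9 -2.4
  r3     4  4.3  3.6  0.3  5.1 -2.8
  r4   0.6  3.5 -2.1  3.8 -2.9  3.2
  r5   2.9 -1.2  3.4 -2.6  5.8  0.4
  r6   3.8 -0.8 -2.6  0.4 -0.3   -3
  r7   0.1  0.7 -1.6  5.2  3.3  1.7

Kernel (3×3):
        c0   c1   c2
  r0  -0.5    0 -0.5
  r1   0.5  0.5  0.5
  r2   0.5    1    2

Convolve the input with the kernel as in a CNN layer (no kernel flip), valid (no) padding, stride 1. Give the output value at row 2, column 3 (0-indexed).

7.95

The receptive field on the input at this output position is [-0.1 2.9 -2.4 / 0.3 5.1 -2.8 / 3.8 -2.9 3.2]. Elementwise product with the kernel and sum: -0.1·-0.5 + -2.4·-0.5 + 0.3·0.5 + 5.1·0.5 + -2.8·0.5 + 3.8·0.5 + -2.9·1 + 3.2·2.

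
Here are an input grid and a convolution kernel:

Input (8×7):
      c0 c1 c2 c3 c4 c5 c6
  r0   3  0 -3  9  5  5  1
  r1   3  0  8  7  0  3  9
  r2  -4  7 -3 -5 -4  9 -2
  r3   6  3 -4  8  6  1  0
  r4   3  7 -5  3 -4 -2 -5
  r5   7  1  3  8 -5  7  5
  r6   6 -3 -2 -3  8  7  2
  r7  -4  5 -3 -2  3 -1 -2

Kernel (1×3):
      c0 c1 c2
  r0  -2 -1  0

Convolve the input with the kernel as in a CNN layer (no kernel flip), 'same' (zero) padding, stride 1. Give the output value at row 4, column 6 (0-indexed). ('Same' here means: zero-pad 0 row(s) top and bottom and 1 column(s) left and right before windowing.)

9

The receptive field on the zero-padded input at this output position is [-2 -5 0]. Elementwise product with the kernel and sum: -2·-2 + -5·-1.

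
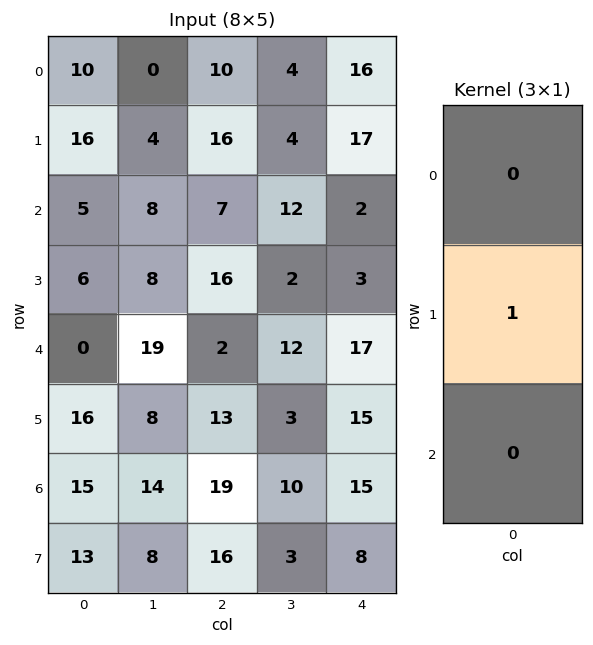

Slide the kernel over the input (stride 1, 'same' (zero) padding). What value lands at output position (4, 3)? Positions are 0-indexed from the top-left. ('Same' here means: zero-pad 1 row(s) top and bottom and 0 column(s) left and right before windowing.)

The receptive field on the zero-padded input at this output position is [2 / 12 / 3]. Elementwise product with the kernel and sum: 12·1.

12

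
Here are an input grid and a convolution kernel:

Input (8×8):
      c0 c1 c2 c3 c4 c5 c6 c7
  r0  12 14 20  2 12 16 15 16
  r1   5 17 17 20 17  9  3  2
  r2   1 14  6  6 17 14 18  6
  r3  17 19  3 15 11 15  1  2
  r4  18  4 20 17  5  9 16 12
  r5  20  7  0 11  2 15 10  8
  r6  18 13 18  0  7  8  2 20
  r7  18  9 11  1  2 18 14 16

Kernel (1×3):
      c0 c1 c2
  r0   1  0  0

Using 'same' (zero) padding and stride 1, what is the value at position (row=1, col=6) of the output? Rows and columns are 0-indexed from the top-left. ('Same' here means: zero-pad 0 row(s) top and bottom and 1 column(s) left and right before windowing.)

The receptive field on the zero-padded input at this output position is [9 3 2]. Elementwise product with the kernel and sum: 9·1.

9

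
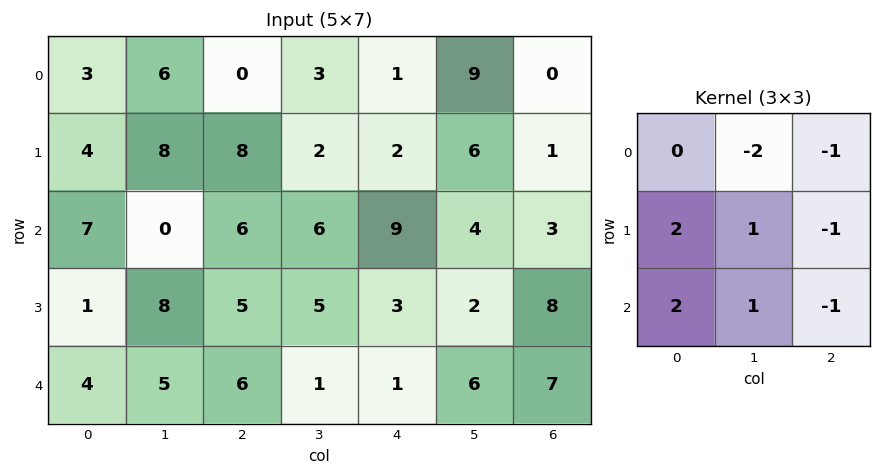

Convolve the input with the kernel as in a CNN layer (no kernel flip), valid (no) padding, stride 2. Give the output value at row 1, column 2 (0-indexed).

The receptive field on the input at this output position is [9 4 3 / 3 2 8 / 1 6 7]. Elementwise product with the kernel and sum: 4·-2 + 3·-1 + 3·2 + 2·1 + 8·-1 + 1·2 + 6·1 + 7·-1.

-10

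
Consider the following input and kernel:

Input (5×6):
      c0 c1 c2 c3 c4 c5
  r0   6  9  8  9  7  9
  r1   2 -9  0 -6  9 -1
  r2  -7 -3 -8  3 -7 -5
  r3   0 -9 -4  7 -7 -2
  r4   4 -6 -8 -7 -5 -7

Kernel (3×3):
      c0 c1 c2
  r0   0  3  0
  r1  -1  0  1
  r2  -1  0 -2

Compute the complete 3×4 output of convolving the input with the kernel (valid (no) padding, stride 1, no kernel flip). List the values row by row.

48 24 58 33
-20 1 1 16
-1 12 24 -9

Output[0,0]: The receptive field on the input at this output position is [6 9 8 / 2 -9 0 / -7 -3 -8]. Elementwise product with the kernel and sum: 9·3 + 2·-1 + 0·1 + -7·-1 + -8·-2.
Output[0,1]: The receptive field on the input at this output position is [9 8 9 / -9 0 -6 / -3 -8 3]. Elementwise product with the kernel and sum: 8·3 + -9·-1 + -6·1 + -3·-1 + 3·-2.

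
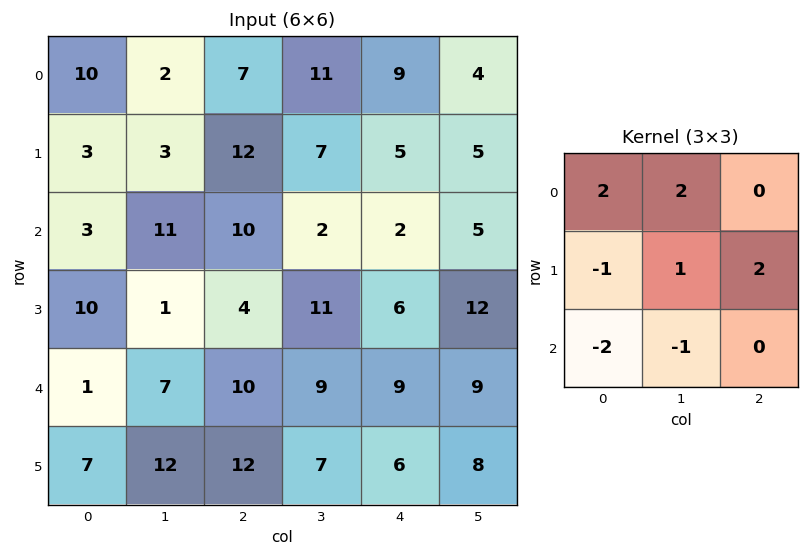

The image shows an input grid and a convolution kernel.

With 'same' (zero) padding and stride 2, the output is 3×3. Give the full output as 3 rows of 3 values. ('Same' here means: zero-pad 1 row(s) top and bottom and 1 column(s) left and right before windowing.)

11 9 -13
21 27 6
28 -5 32

Output[0,0]: The receptive field on the zero-padded input at this output position is [0 0 0 / 0 10 2 / 0 3 3]. Elementwise product with the kernel and sum: 0·2 + 0·2 + 0·-1 + 10·1 + 2·2 + 0·-2 + 3·-1.
Output[0,1]: The receptive field on the zero-padded input at this output position is [0 0 0 / 2 7 11 / 3 12 7]. Elementwise product with the kernel and sum: 0·2 + 0·2 + 2·-1 + 7·1 + 11·2 + 3·-2 + 12·-1.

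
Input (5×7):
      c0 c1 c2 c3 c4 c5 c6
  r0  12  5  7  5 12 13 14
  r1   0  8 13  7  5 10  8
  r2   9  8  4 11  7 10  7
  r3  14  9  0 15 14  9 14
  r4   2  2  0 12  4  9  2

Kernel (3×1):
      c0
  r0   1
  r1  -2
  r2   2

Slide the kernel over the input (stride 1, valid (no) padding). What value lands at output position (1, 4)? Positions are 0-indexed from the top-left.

The receptive field on the input at this output position is [5 / 7 / 14]. Elementwise product with the kernel and sum: 5·1 + 7·-2 + 14·2.

19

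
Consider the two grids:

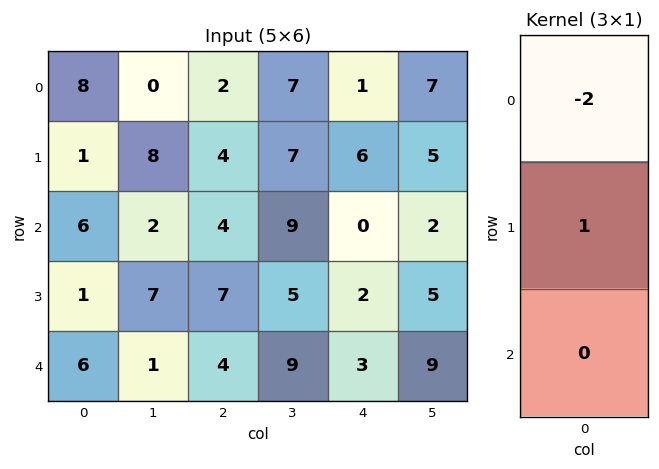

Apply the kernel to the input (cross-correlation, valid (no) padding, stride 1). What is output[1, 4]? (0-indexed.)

The receptive field on the input at this output position is [6 / 0 / 2]. Elementwise product with the kernel and sum: 6·-2 + 0·1.

-12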